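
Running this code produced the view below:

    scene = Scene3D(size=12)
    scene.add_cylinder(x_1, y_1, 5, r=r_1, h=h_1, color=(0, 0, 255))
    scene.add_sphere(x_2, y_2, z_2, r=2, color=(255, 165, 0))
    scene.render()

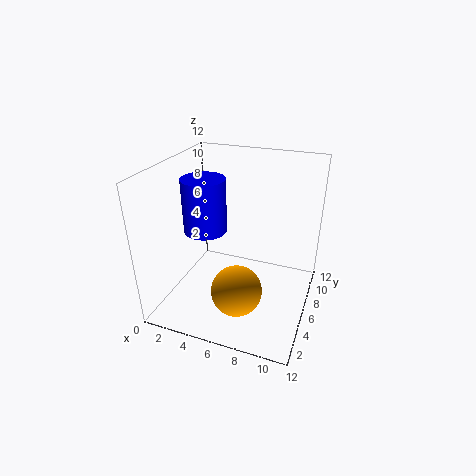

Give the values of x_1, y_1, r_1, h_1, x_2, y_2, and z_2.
x_1 = 2
y_1 = 8
r_1 = 2
h_1 = 5
x_2 = 7
y_2 = 3
z_2 = 3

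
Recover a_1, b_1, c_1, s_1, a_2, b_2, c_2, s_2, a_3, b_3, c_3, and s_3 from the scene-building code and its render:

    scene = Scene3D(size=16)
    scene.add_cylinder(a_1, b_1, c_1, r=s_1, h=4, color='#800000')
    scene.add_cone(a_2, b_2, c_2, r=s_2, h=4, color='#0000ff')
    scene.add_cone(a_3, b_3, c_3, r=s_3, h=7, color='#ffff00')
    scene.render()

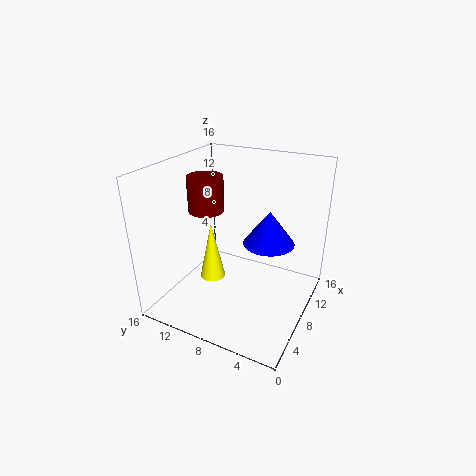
a_1 = 8; b_1 = 12; c_1 = 10.5; s_1 = 2; a_2 = 11; b_2 = 5.5; c_2 = 6.5; s_2 = 3; a_3 = 8; b_3 = 11.5; c_3 = 2; s_3 = 1.5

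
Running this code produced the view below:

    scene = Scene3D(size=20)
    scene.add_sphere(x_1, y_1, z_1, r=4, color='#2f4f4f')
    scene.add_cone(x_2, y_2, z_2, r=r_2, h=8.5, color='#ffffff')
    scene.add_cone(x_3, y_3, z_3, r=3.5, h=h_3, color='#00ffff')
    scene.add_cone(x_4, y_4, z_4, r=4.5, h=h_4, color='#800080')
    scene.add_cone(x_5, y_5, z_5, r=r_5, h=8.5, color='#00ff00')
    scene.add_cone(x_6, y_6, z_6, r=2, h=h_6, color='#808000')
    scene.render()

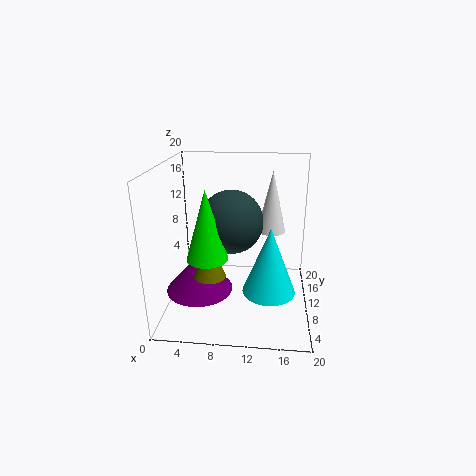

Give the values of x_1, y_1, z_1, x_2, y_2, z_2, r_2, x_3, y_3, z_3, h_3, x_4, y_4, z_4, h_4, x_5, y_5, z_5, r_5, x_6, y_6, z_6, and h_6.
x_1 = 9.5
y_1 = 7
z_1 = 13.5
x_2 = 14.5
y_2 = 12
z_2 = 10.5
r_2 = 2
x_3 = 14.5
y_3 = 6.5
z_3 = 4
h_3 = 9
x_4 = 5
y_4 = 7
z_4 = 3.5
h_4 = 5
x_5 = 7
y_5 = 3.5
z_5 = 10
r_5 = 2.5
x_6 = 7
y_6 = 4.5
z_6 = 7
h_6 = 5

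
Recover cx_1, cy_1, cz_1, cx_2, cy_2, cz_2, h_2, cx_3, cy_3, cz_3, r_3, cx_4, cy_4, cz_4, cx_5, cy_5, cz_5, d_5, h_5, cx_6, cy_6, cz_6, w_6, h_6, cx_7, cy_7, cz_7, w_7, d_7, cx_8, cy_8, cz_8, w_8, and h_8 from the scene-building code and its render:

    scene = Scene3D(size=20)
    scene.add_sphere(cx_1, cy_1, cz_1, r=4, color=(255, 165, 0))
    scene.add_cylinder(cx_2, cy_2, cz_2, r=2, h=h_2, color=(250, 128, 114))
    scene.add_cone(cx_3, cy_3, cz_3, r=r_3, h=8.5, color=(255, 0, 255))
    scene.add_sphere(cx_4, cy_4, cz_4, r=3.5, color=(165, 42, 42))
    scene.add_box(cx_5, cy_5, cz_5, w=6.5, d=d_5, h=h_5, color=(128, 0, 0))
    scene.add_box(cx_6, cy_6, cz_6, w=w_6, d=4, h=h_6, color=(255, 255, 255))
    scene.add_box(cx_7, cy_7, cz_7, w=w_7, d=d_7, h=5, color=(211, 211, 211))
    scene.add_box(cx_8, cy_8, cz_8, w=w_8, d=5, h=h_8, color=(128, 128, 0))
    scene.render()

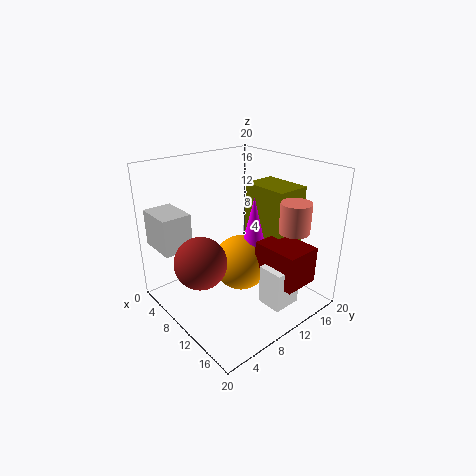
cx_1 = 9.5
cy_1 = 11
cz_1 = 5.5
cx_2 = 16.5
cy_2 = 14
cz_2 = 12
h_2 = 4
cx_3 = 10.5
cy_3 = 12.5
cz_3 = 7
r_3 = 2
cx_4 = 9.5
cy_4 = 4
cz_4 = 8
cx_5 = 12.5
cy_5 = 11
cz_5 = 5
d_5 = 5
h_5 = 5
cx_6 = 14.5
cy_6 = 10
cz_6 = 2
w_6 = 3.5
h_6 = 5.5
cx_7 = 1.5
cy_7 = 0.5
cz_7 = 9
w_7 = 5.5
d_7 = 4
cx_8 = 7
cy_8 = 14
cz_8 = 8
w_8 = 7
h_8 = 8.5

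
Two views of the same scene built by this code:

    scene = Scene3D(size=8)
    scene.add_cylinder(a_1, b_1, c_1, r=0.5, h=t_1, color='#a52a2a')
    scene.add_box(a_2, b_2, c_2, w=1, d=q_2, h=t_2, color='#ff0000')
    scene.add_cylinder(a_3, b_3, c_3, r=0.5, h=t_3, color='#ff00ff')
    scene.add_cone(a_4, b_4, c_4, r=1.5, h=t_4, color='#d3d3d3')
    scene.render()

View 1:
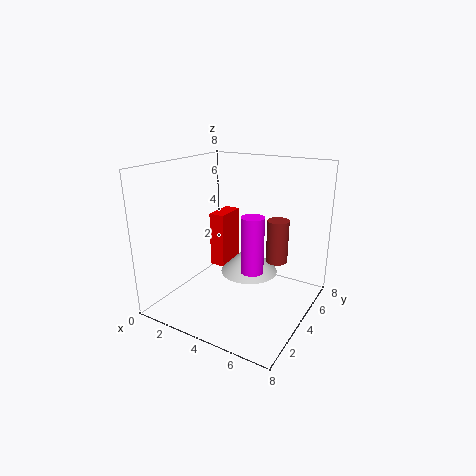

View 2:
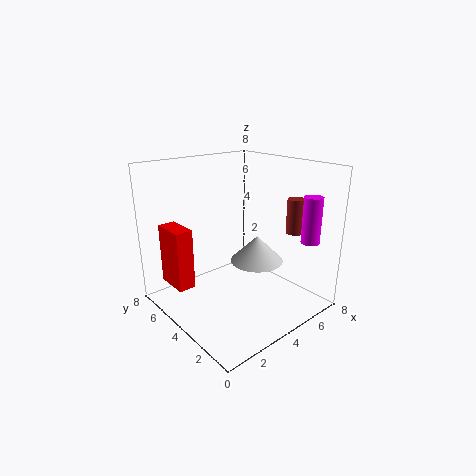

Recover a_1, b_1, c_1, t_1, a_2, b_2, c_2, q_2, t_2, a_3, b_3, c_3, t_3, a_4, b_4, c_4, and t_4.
a_1 = 7; b_1 = 2.5; c_1 = 4; t_1 = 2; a_2 = 1; b_2 = 5.5; c_2 = 1; q_2 = 2; t_2 = 3.5; a_3 = 6.5; b_3 = 1; c_3 = 4; t_3 = 2.5; a_4 = 5; b_4 = 3.5; c_4 = 2.5; t_4 = 1.5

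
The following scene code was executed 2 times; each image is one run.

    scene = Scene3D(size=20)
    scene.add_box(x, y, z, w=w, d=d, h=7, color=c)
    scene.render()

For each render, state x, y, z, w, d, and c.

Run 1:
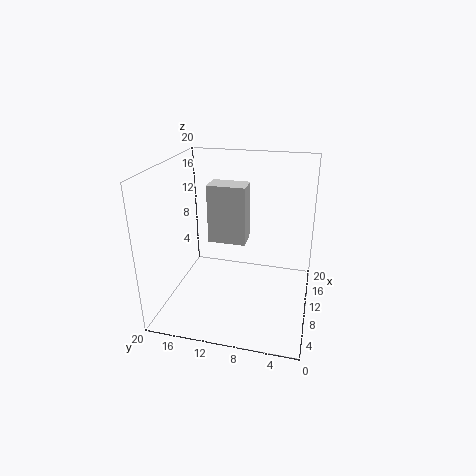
x = 4.25; y = 7.75; z = 12; w = 2.75; d = 4.5; c = 'lightgray'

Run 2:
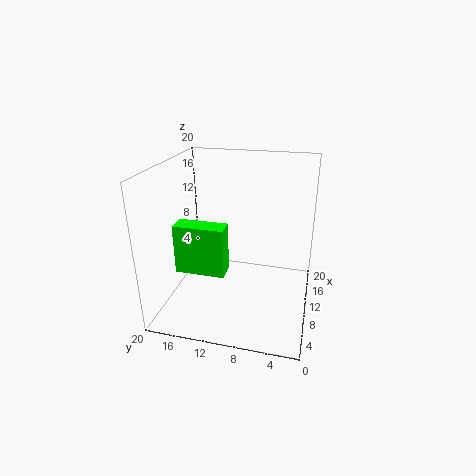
x = 6.75; y = 11.25; z = 5.25; w = 2.75; d = 7; c = 'lime'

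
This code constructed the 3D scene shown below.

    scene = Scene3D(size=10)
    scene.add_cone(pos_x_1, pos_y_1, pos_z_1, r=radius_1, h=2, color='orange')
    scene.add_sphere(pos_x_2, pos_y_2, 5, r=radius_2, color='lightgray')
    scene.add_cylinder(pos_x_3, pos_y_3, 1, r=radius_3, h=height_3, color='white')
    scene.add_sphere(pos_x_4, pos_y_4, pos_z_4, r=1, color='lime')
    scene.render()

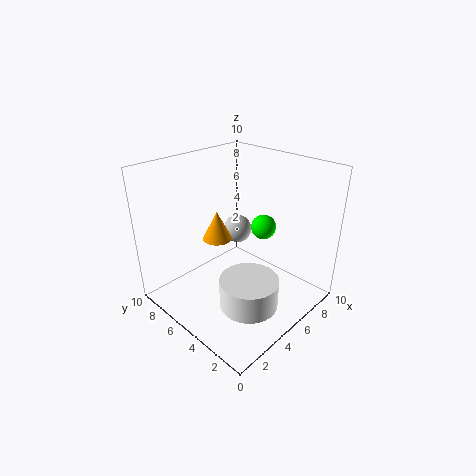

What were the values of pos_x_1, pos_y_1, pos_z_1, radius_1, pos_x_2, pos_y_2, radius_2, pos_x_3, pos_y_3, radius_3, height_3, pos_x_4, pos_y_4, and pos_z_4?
pos_x_1 = 4
pos_y_1 = 6
pos_z_1 = 5
radius_1 = 1
pos_x_2 = 6
pos_y_2 = 6
radius_2 = 1
pos_x_3 = 4
pos_y_3 = 3
radius_3 = 2
height_3 = 2
pos_x_4 = 9
pos_y_4 = 6
pos_z_4 = 4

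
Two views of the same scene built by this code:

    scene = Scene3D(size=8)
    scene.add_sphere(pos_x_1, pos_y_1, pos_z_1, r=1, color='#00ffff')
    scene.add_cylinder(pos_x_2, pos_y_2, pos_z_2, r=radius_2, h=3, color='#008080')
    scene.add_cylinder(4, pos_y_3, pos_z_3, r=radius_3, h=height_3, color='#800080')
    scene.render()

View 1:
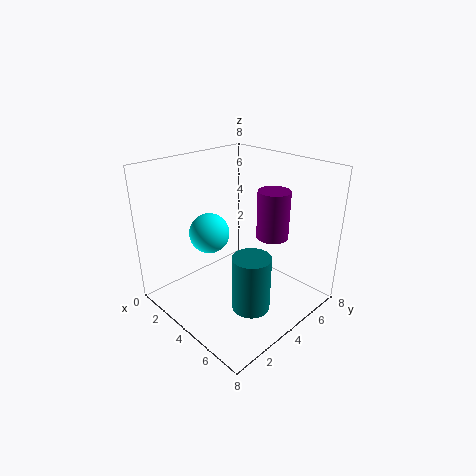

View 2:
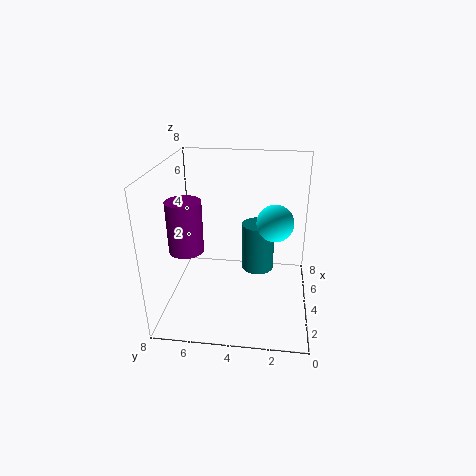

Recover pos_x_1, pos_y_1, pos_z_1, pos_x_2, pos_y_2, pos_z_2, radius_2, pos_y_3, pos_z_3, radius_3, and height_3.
pos_x_1 = 4; pos_y_1 = 2; pos_z_1 = 5; pos_x_2 = 6; pos_y_2 = 3; pos_z_2 = 1; radius_2 = 1; pos_y_3 = 7; pos_z_3 = 3; radius_3 = 1; height_3 = 3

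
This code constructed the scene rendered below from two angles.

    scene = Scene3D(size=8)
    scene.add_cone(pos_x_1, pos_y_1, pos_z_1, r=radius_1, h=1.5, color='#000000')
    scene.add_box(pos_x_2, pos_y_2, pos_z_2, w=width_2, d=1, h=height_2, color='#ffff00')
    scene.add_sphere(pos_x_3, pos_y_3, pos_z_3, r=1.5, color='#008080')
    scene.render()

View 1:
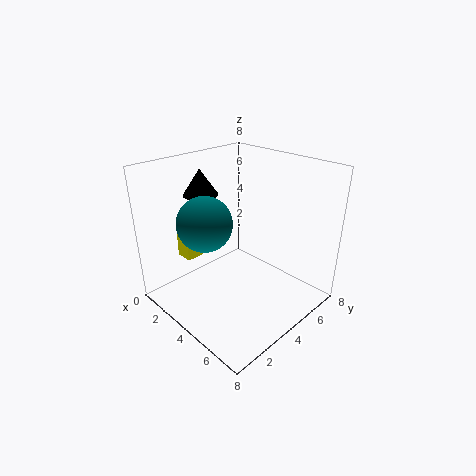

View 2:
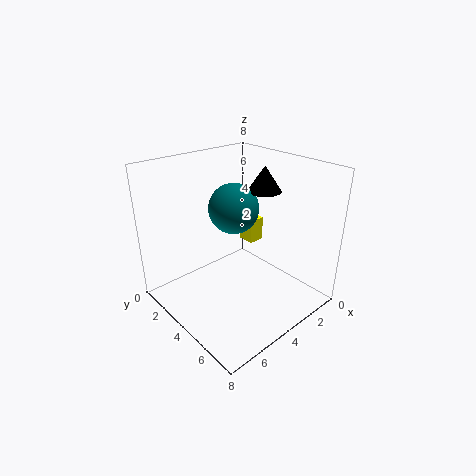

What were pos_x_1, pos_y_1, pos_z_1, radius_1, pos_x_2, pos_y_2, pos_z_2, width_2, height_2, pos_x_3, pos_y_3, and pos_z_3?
pos_x_1 = 1.5
pos_y_1 = 3.5
pos_z_1 = 6
radius_1 = 1
pos_x_2 = 1
pos_y_2 = 2
pos_z_2 = 2.5
width_2 = 1
height_2 = 1.5
pos_x_3 = 3
pos_y_3 = 2.5
pos_z_3 = 5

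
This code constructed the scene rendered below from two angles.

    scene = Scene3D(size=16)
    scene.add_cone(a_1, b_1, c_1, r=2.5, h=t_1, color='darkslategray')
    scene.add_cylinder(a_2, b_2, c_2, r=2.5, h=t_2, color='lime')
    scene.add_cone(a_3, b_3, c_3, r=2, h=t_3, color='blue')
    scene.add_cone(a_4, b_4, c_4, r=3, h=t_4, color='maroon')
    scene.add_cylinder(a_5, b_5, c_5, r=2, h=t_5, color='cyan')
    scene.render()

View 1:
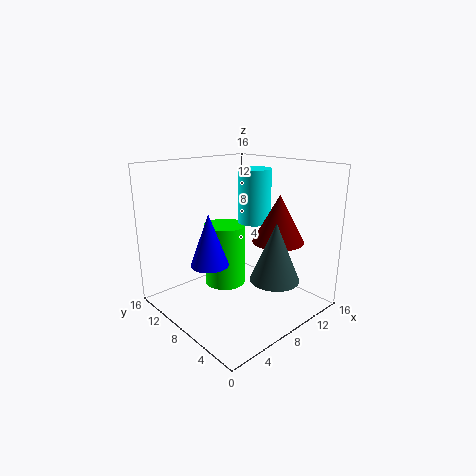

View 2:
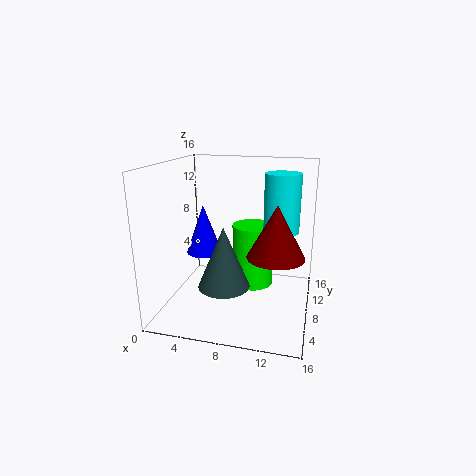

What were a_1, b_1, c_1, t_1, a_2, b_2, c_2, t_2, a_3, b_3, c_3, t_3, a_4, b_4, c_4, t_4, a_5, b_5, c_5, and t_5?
a_1 = 8; b_1 = 2.5; c_1 = 5; t_1 = 6; a_2 = 9; b_2 = 11.5; c_2 = 1; t_2 = 7.5; a_3 = 4; b_3 = 8; c_3 = 6; t_3 = 5.5; a_4 = 12.5; b_4 = 6; c_4 = 7; t_4 = 5.5; a_5 = 12.5; b_5 = 10; c_5 = 8.5; t_5 = 6.5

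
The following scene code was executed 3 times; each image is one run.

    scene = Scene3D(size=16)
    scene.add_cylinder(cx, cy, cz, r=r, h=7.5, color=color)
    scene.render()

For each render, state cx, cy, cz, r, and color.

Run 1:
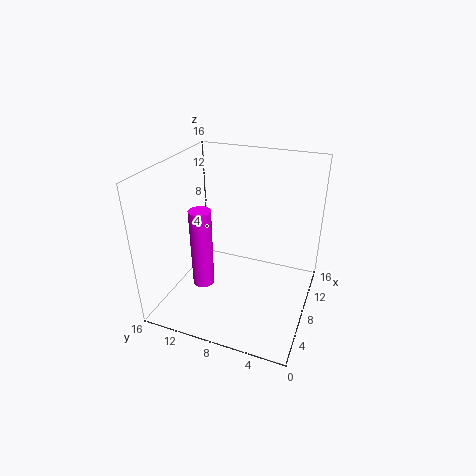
cx = 1.5, cy = 9, cz = 6.5, r = 1, color = 'magenta'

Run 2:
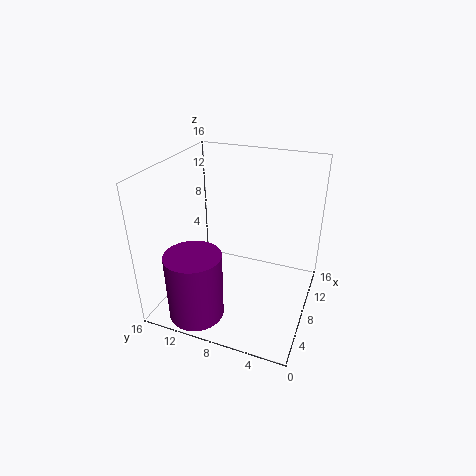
cx = 3, cy = 11, cz = 0.5, r = 3, color = 'purple'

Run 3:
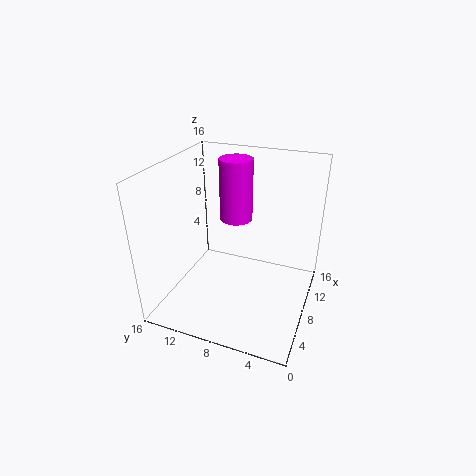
cx = 12.5, cy = 10, cz = 8, r = 2, color = 'magenta'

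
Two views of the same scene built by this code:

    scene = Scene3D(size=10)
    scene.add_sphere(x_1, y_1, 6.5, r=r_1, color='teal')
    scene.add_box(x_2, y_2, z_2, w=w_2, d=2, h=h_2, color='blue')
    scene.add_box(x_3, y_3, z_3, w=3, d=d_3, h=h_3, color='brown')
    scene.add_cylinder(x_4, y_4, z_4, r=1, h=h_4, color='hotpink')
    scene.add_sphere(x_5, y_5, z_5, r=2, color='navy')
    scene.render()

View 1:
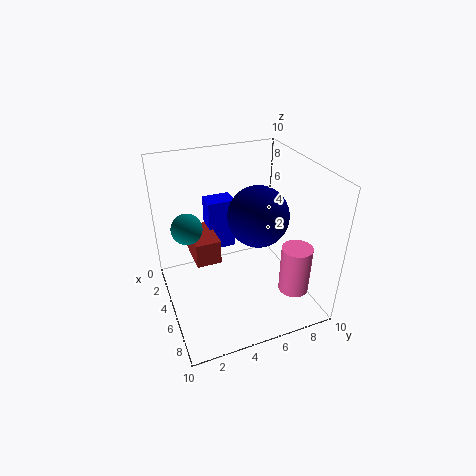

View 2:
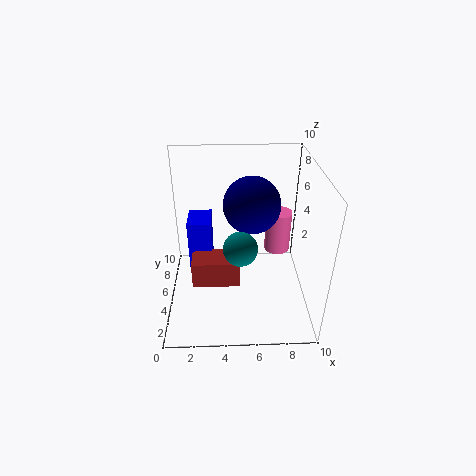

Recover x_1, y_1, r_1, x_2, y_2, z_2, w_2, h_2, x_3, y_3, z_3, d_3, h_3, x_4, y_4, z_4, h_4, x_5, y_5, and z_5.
x_1 = 5
y_1 = 1.5
r_1 = 1
x_2 = 1.75
y_2 = 3.5
z_2 = 3.25
w_2 = 1.5
h_2 = 3.75
x_3 = 2
y_3 = 2
z_3 = 3.25
d_3 = 1.75
h_3 = 1.75
x_4 = 8.25
y_4 = 7.75
z_4 = 2.25
h_4 = 3.25
x_5 = 6
y_5 = 6
z_5 = 7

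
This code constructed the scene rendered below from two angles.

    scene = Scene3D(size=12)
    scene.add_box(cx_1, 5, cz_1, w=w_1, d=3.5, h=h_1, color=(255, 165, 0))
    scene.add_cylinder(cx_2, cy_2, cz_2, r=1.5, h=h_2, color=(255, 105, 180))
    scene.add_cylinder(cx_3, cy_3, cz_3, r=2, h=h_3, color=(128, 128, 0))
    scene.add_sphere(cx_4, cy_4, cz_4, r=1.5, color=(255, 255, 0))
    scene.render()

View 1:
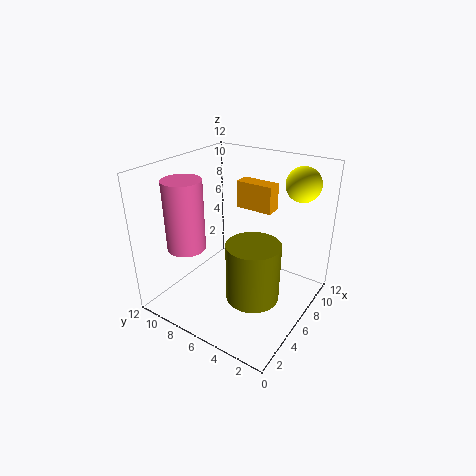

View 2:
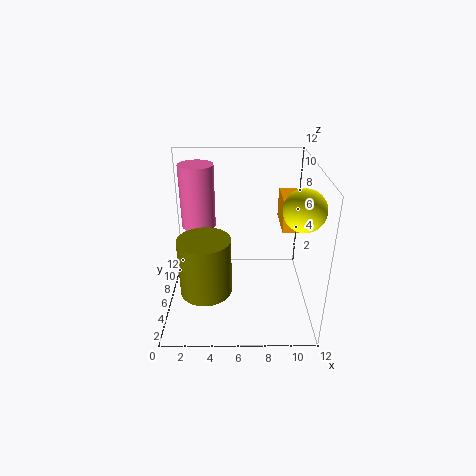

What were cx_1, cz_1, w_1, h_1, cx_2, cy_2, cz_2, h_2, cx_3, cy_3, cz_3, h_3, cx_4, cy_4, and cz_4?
cx_1 = 9.5
cz_1 = 7
w_1 = 1.5
h_1 = 2.5
cx_2 = 2.5
cy_2 = 8.5
cz_2 = 6
h_2 = 5.5
cx_3 = 3.5
cy_3 = 3
cz_3 = 3
h_3 = 4.5
cx_4 = 10.5
cy_4 = 2.5
cz_4 = 10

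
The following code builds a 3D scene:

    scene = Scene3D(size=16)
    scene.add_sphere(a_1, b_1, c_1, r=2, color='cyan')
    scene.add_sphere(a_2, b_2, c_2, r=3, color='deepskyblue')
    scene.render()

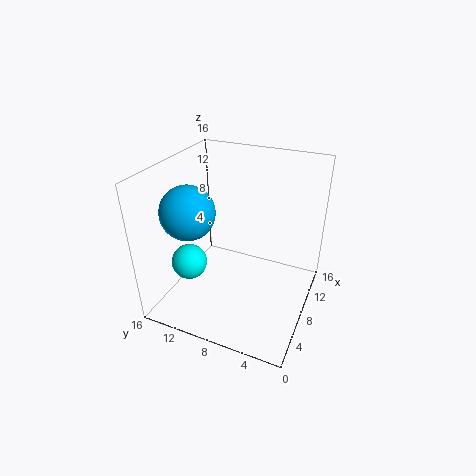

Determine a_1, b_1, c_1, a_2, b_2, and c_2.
a_1 = 5.5
b_1 = 13
c_1 = 5
a_2 = 6
b_2 = 13
c_2 = 11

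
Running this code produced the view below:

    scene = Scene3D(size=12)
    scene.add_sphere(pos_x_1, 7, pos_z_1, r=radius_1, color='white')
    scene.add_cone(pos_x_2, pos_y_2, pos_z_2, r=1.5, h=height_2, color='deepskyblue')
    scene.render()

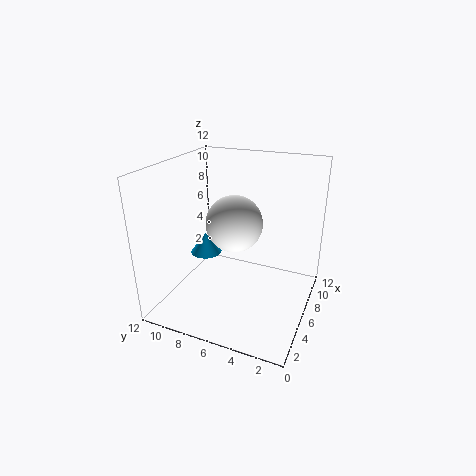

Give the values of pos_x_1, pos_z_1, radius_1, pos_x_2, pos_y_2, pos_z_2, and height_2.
pos_x_1 = 7.5; pos_z_1 = 6.5; radius_1 = 2.5; pos_x_2 = 8.5; pos_y_2 = 10.5; pos_z_2 = 2.5; height_2 = 2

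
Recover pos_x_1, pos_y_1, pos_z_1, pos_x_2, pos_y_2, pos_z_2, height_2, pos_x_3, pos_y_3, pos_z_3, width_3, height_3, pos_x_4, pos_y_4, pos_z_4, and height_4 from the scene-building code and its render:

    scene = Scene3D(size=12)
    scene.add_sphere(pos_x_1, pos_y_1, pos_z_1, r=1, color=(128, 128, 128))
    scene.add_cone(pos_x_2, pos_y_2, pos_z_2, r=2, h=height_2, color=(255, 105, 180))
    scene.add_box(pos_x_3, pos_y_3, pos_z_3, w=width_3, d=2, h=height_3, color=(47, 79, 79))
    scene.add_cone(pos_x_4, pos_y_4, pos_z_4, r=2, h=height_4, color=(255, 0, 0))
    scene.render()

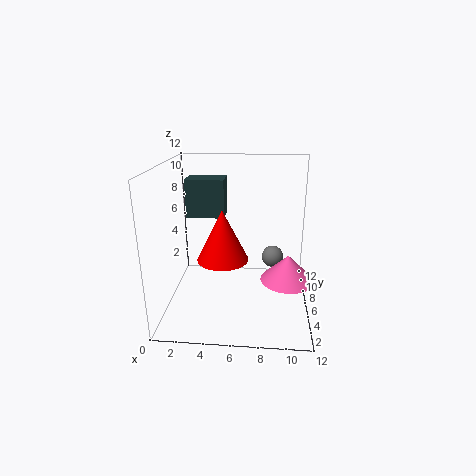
pos_x_1 = 9, pos_y_1 = 9, pos_z_1 = 3, pos_x_2 = 10, pos_y_2 = 3, pos_z_2 = 4, height_2 = 2, pos_x_3 = 2, pos_y_3 = 5, pos_z_3 = 8, width_3 = 3, height_3 = 3, pos_x_4 = 5, pos_y_4 = 4, pos_z_4 = 5, height_4 = 4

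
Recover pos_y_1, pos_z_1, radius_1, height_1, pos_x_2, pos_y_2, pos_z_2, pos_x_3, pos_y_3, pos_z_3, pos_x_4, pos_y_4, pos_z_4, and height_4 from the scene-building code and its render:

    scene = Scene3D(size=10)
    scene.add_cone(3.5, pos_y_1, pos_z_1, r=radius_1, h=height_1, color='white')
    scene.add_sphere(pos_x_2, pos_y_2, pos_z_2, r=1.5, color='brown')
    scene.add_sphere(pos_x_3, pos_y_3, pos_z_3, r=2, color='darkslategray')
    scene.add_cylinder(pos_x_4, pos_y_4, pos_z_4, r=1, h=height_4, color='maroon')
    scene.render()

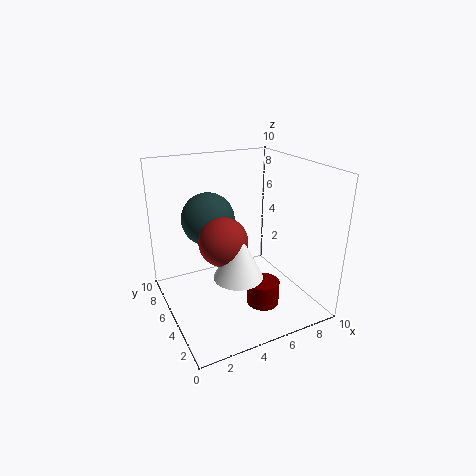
pos_y_1 = 2; pos_z_1 = 4; radius_1 = 1.5; height_1 = 3; pos_x_2 = 3; pos_y_2 = 3; pos_z_2 = 6; pos_x_3 = 4; pos_y_3 = 8; pos_z_3 = 5.5; pos_x_4 = 5; pos_y_4 = 1.5; pos_z_4 = 2; height_4 = 1.5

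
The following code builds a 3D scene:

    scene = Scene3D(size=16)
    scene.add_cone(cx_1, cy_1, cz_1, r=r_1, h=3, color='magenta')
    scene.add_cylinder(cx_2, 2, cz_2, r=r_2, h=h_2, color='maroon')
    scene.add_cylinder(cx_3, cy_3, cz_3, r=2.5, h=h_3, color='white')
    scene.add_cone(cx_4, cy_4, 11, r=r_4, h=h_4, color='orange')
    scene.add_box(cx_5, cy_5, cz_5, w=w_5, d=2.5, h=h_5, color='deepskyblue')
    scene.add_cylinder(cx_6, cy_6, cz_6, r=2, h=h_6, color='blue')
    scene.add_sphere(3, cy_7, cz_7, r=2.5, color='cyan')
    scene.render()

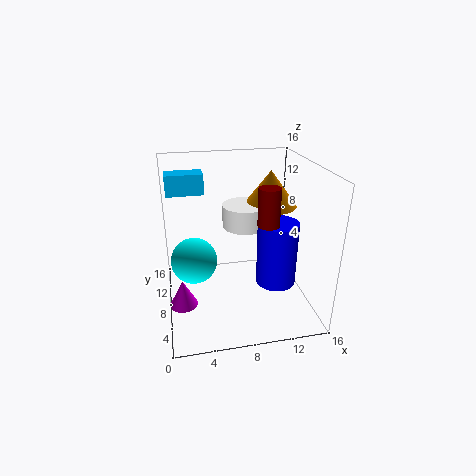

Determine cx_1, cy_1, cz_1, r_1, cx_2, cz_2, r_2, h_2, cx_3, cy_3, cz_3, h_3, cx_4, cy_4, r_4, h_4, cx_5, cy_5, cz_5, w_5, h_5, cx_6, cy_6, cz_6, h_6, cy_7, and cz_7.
cx_1 = 1.5; cy_1 = 6; cz_1 = 1.5; r_1 = 1.5; cx_2 = 9.5; cz_2 = 12; r_2 = 1; h_2 = 3.5; cx_3 = 9; cy_3 = 9; cz_3 = 9; h_3 = 2.5; cx_4 = 12; cy_4 = 9.5; r_4 = 3; h_4 = 4; cx_5 = 0.5; cy_5 = 13; cz_5 = 11.5; w_5 = 4.5; h_5 = 2.5; cx_6 = 11; cy_6 = 3.5; cz_6 = 5; h_6 = 6.5; cy_7 = 7.5; cz_7 = 6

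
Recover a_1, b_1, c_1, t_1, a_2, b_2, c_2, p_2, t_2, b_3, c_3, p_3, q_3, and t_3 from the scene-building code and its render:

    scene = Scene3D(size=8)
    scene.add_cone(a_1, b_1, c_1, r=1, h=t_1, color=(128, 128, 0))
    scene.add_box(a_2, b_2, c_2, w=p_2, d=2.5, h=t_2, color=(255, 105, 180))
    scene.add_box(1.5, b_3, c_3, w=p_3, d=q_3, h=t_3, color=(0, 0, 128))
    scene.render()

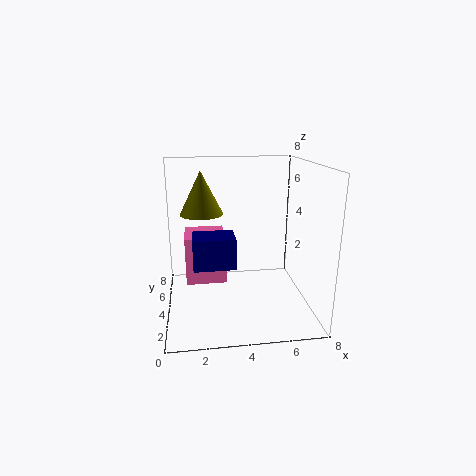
a_1 = 2
b_1 = 2
c_1 = 6
t_1 = 2
a_2 = 1
b_2 = 5.5
c_2 = 0.5
p_2 = 2.5
t_2 = 3
b_3 = 1
c_3 = 3.5
p_3 = 2
q_3 = 1.5
t_3 = 1.5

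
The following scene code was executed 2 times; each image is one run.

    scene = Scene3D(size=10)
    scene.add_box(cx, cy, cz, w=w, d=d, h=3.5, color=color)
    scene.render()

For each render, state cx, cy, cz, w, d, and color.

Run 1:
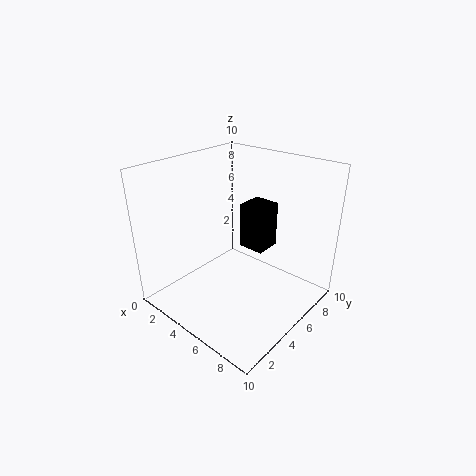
cx = 3.5; cy = 7; cz = 3; w = 2; d = 2; color = 'black'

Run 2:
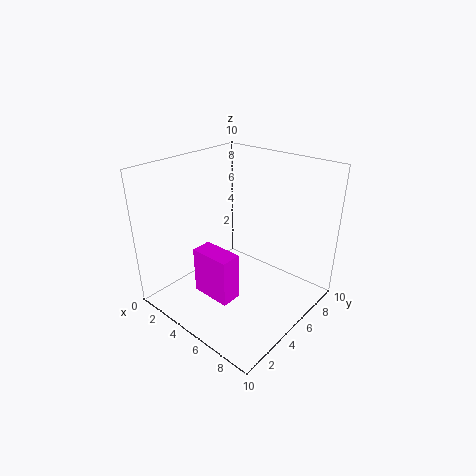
cx = 2.5; cy = 3; cz = 0.5; w = 3; d = 1.5; color = 'magenta'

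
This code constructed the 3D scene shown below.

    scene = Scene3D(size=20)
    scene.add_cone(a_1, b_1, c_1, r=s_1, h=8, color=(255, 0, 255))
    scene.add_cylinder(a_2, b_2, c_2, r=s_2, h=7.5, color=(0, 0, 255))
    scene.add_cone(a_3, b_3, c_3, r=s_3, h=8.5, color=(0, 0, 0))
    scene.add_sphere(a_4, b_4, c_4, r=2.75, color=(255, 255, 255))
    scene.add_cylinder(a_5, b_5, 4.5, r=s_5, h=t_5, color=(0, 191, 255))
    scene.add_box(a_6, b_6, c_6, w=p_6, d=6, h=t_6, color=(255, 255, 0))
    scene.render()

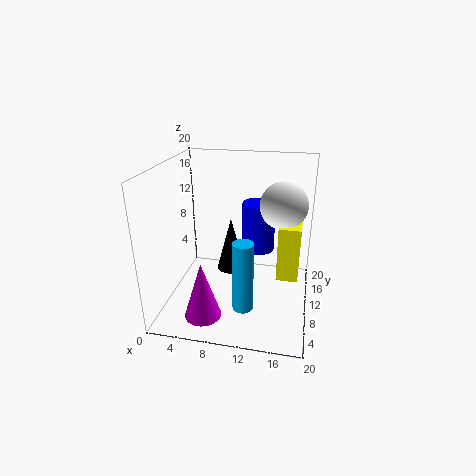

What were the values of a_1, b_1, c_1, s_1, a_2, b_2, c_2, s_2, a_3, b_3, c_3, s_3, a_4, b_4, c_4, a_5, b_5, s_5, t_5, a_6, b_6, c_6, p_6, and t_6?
a_1 = 6.25; b_1 = 4.5; c_1 = 0.5; s_1 = 2.5; a_2 = 12; b_2 = 15.75; c_2 = 5.75; s_2 = 2.5; a_3 = 7.75; b_3 = 15.25; c_3 = 2; s_3 = 2.25; a_4 = 16.25; b_4 = 5.75; c_4 = 16.75; a_5 = 12.25; b_5 = 2.25; s_5 = 1.25; t_5 = 8.75; a_6 = 16; b_6 = 3; c_6 = 8.5; p_6 = 2.5; t_6 = 6.5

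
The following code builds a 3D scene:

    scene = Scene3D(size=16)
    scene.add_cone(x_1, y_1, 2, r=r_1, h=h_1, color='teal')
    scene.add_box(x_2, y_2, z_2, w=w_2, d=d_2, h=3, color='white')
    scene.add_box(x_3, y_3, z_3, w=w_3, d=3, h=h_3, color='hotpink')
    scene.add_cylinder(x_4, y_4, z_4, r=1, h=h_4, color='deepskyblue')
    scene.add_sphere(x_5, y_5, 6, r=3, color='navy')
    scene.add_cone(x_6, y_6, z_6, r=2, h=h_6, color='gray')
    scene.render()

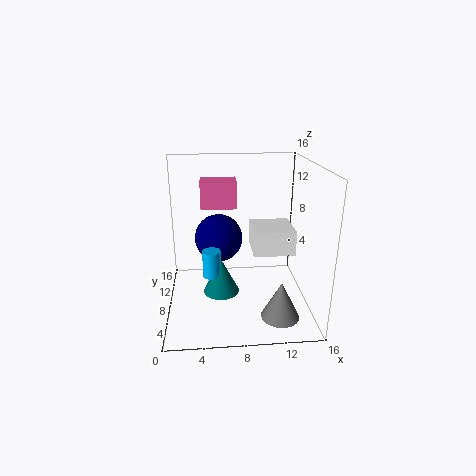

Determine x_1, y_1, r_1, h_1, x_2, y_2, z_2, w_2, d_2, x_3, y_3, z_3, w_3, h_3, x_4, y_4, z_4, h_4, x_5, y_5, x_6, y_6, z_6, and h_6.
x_1 = 6, y_1 = 7, r_1 = 2, h_1 = 4, x_2 = 10, y_2 = 9, z_2 = 5, w_2 = 5, d_2 = 5, x_3 = 4, y_3 = 9, z_3 = 11, w_3 = 4, h_3 = 3, x_4 = 5, y_4 = 7, z_4 = 4, h_4 = 3, x_5 = 6, y_5 = 13, x_6 = 12, y_6 = 3, z_6 = 1, h_6 = 4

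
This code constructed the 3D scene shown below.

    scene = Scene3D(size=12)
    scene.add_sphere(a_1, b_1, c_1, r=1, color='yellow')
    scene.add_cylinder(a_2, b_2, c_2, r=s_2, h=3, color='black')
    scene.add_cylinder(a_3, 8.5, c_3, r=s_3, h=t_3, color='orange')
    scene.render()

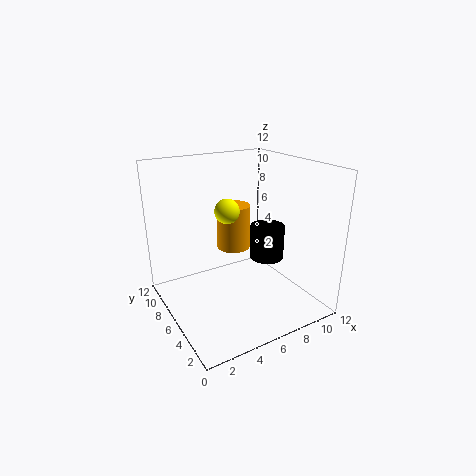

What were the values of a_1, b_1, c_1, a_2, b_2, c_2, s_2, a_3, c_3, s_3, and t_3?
a_1 = 5, b_1 = 6, c_1 = 8.5, a_2 = 9, b_2 = 6, c_2 = 3.5, s_2 = 1.5, a_3 = 7, c_3 = 4, s_3 = 1.5, t_3 = 4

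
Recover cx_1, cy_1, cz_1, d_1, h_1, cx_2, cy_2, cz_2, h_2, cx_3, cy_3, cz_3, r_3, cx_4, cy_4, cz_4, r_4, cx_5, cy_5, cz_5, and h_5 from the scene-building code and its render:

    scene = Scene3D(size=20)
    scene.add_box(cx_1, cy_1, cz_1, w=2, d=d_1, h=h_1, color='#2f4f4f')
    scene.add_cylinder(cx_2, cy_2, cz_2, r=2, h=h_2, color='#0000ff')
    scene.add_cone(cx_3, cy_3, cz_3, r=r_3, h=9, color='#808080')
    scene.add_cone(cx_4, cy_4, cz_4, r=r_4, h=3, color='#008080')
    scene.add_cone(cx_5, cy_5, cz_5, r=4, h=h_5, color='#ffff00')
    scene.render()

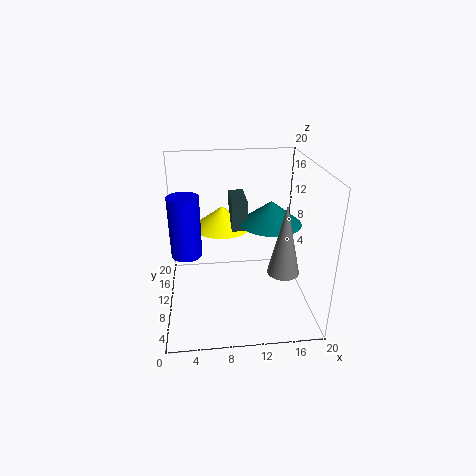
cx_1 = 9, cy_1 = 8, cz_1 = 12, d_1 = 5, h_1 = 4, cx_2 = 3, cy_2 = 8, cz_2 = 9, h_2 = 8, cx_3 = 15, cy_3 = 4, cz_3 = 8, r_3 = 2, cx_4 = 14, cy_4 = 8, cz_4 = 13, r_4 = 4, cx_5 = 8, cy_5 = 12, cz_5 = 11, h_5 = 3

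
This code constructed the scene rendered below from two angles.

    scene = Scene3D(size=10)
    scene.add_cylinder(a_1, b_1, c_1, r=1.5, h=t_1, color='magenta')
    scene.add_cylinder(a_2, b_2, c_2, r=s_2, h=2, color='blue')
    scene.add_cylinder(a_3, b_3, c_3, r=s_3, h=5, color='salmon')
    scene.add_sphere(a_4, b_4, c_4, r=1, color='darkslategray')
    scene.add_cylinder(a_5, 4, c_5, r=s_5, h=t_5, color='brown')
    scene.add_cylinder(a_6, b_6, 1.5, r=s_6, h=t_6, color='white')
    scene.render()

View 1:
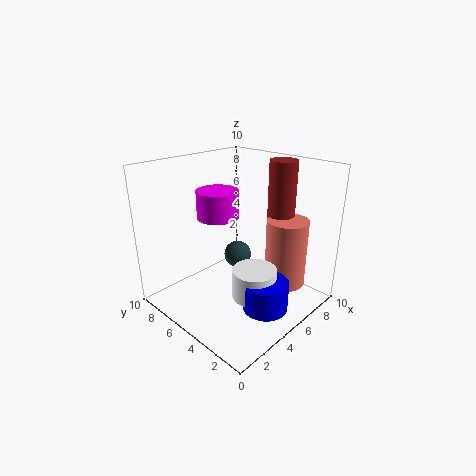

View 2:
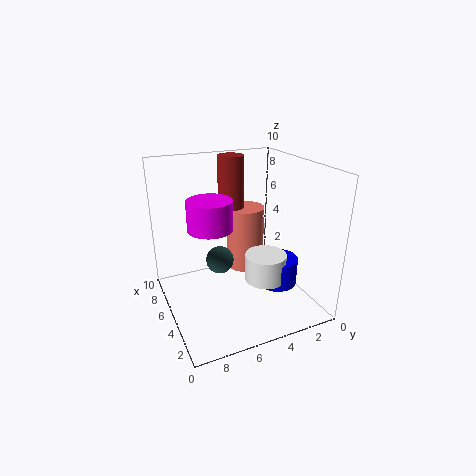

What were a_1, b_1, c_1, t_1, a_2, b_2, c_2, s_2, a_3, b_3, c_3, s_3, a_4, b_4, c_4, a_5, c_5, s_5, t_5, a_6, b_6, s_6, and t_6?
a_1 = 5; b_1 = 7; c_1 = 6; t_1 = 2; a_2 = 4.5; b_2 = 2; c_2 = 1; s_2 = 1.5; a_3 = 8; b_3 = 3; c_3 = 1; s_3 = 1.5; a_4 = 6; b_4 = 6; c_4 = 3; a_5 = 8.5; c_5 = 5.5; s_5 = 1; t_5 = 4.5; a_6 = 4.5; b_6 = 3; s_6 = 1.5; t_6 = 2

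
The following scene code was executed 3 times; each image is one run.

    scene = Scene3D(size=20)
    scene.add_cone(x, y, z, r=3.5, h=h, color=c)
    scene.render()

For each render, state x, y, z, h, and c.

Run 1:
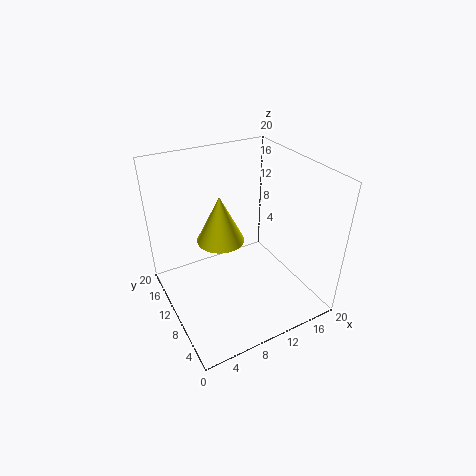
x = 9
y = 13.5
z = 8
h = 7
c = 'yellow'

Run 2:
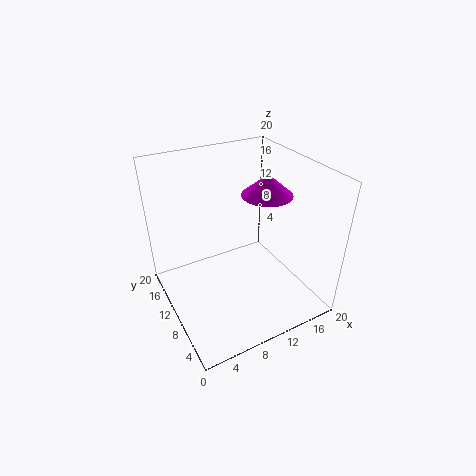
x = 14.5
y = 10
z = 15.5
h = 3
c = 'magenta'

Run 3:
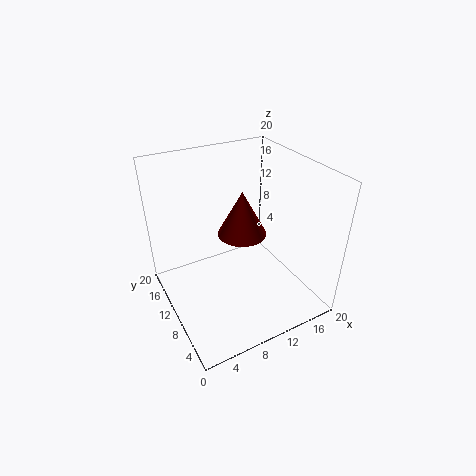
x = 11.5
y = 11.5
z = 9.5
h = 6.5
c = 'maroon'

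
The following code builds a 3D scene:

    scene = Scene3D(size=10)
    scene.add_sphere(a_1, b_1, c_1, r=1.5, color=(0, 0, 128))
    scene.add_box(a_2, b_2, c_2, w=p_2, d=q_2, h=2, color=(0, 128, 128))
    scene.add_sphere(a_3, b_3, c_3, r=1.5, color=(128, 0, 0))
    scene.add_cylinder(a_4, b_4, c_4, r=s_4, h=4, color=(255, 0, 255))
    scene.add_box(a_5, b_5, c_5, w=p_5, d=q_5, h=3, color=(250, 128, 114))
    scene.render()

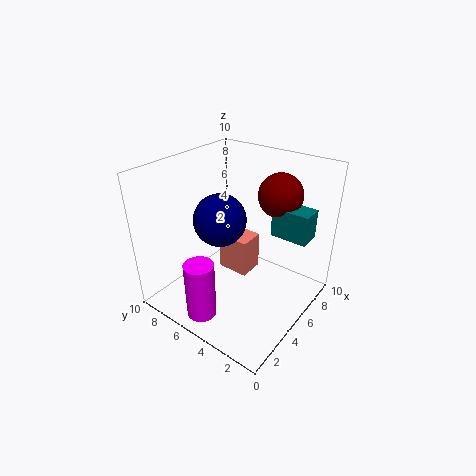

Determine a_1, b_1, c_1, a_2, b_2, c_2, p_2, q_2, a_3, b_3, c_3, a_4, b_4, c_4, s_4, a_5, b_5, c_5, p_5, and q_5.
a_1 = 2; b_1 = 4; c_1 = 8; a_2 = 6; b_2 = 0.5; c_2 = 5.5; p_2 = 1.5; q_2 = 2.5; a_3 = 7; b_3 = 3; c_3 = 8; a_4 = 1.5; b_4 = 5.5; c_4 = 0.5; s_4 = 1; a_5 = 6.5; b_5 = 5.5; c_5 = 0.5; p_5 = 2; q_5 = 2.5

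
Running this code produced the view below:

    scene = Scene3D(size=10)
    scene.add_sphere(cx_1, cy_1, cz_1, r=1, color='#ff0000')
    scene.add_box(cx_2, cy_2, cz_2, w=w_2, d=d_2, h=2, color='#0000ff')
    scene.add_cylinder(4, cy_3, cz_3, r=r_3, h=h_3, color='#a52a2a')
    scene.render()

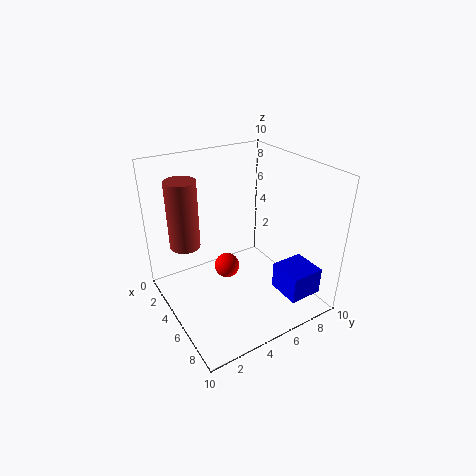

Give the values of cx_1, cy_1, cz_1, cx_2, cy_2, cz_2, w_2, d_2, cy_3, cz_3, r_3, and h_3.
cx_1 = 2.5, cy_1 = 5.5, cz_1 = 1, cx_2 = 6, cy_2 = 7.5, cz_2 = 0.5, w_2 = 2.5, d_2 = 2.5, cy_3 = 1.5, cz_3 = 5, r_3 = 1, h_3 = 4.5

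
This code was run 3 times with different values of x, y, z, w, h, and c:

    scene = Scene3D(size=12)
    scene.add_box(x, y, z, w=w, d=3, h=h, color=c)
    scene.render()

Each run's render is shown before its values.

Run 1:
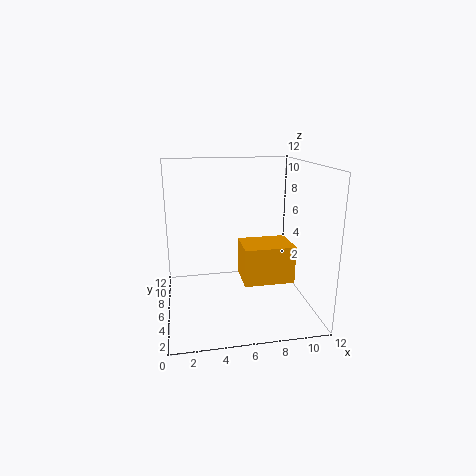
x = 6; y = 3; z = 3; w = 4; h = 3; c = 'orange'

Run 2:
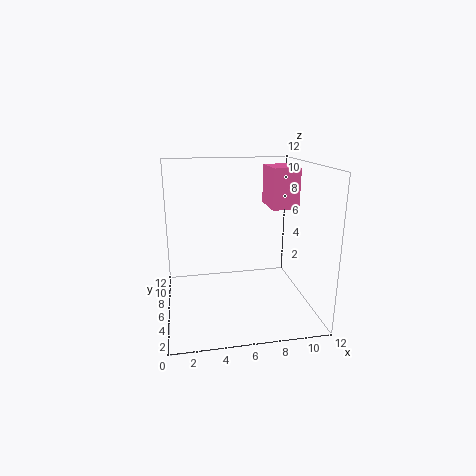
x = 8; y = 3; z = 9; w = 2; h = 3; c = 'hotpink'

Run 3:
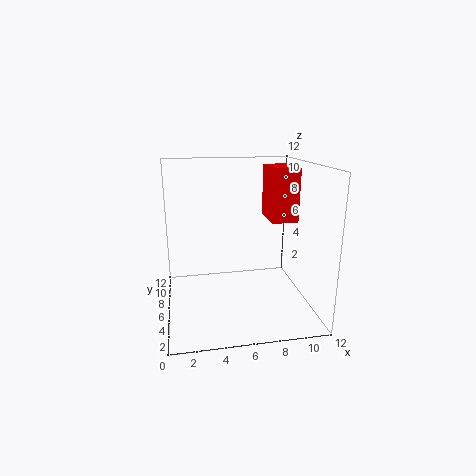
x = 8; y = 3; z = 8; w = 2; h = 4; c = 'red'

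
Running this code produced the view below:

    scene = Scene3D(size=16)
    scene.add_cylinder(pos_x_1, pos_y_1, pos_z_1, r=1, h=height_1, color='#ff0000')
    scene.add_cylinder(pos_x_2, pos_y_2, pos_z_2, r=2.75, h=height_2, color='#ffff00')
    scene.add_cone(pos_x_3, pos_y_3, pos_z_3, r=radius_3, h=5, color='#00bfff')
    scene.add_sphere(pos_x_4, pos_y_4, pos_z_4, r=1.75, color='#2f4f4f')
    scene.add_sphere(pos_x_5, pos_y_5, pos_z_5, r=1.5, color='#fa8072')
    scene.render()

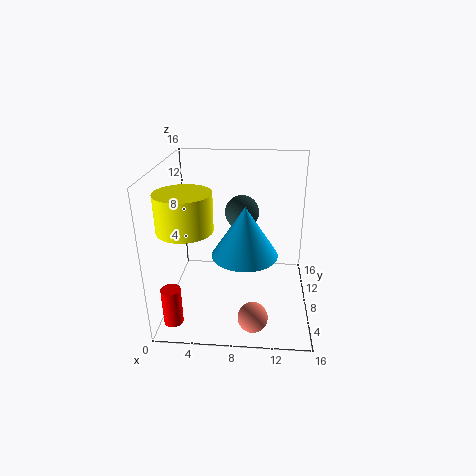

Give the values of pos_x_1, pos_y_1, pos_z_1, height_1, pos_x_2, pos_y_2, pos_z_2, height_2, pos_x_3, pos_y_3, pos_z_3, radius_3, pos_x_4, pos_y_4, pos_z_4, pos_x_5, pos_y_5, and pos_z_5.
pos_x_1 = 1.75
pos_y_1 = 2
pos_z_1 = 1
height_1 = 4
pos_x_2 = 3.25
pos_y_2 = 3.75
pos_z_2 = 10.75
height_2 = 3.75
pos_x_3 = 9
pos_y_3 = 4
pos_z_3 = 8.25
radius_3 = 3.25
pos_x_4 = 8.5
pos_y_4 = 7
pos_z_4 = 11.5
pos_x_5 = 10
pos_y_5 = 1.5
pos_z_5 = 2.5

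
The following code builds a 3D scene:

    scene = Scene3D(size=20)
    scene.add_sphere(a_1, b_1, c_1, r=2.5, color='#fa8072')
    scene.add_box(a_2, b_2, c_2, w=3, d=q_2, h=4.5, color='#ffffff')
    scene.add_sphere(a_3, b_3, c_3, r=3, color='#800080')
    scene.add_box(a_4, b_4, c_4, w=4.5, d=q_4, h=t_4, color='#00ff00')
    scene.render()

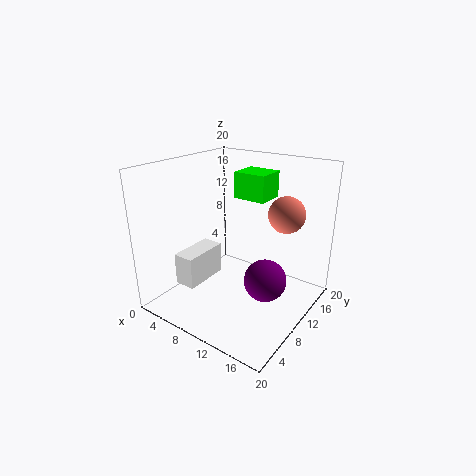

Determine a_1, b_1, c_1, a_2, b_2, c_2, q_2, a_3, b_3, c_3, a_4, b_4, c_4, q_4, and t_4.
a_1 = 15.5
b_1 = 13.5
c_1 = 13.5
a_2 = 3.5
b_2 = 4
c_2 = 3.5
q_2 = 6.5
a_3 = 14
b_3 = 11
c_3 = 4
a_4 = 9
b_4 = 10.5
c_4 = 15.5
q_4 = 4
t_4 = 3.5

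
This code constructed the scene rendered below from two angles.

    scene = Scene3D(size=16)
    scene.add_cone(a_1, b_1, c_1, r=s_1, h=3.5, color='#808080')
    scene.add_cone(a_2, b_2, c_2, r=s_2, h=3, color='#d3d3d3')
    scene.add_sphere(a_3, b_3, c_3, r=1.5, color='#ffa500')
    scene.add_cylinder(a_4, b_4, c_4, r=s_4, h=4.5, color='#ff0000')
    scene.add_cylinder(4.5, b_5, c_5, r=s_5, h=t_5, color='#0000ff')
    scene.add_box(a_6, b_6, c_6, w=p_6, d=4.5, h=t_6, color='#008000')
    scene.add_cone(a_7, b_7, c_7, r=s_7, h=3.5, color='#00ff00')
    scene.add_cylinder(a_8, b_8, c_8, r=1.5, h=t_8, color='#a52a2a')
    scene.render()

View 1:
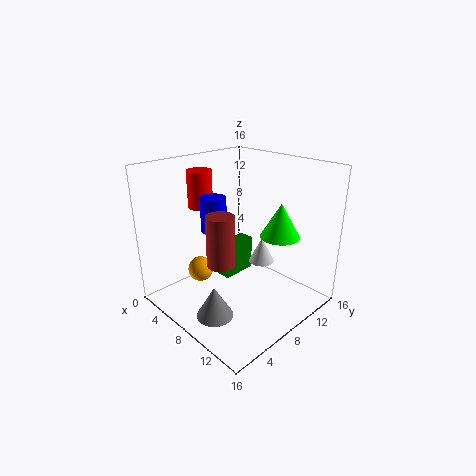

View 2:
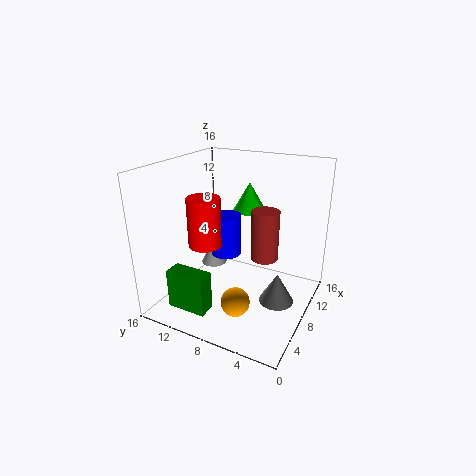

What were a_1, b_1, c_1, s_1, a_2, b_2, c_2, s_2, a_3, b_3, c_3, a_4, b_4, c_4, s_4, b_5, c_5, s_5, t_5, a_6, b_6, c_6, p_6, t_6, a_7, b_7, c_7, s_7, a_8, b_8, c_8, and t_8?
a_1 = 9; b_1 = 3.5; c_1 = 0.5; s_1 = 2; a_2 = 8.5; b_2 = 11.5; c_2 = 4; s_2 = 1.5; a_3 = 3.5; b_3 = 6; c_3 = 3; a_4 = 1.5; b_4 = 8; c_4 = 10; s_4 = 1.5; b_5 = 7.5; c_5 = 8; s_5 = 1.5; t_5 = 4; a_6 = 2.5; b_6 = 9.5; c_6 = 0.5; p_6 = 2; t_6 = 4.5; a_7 = 13; b_7 = 9; c_7 = 9.5; s_7 = 2; a_8 = 8.5; b_8 = 5; c_8 = 6; t_8 = 5.5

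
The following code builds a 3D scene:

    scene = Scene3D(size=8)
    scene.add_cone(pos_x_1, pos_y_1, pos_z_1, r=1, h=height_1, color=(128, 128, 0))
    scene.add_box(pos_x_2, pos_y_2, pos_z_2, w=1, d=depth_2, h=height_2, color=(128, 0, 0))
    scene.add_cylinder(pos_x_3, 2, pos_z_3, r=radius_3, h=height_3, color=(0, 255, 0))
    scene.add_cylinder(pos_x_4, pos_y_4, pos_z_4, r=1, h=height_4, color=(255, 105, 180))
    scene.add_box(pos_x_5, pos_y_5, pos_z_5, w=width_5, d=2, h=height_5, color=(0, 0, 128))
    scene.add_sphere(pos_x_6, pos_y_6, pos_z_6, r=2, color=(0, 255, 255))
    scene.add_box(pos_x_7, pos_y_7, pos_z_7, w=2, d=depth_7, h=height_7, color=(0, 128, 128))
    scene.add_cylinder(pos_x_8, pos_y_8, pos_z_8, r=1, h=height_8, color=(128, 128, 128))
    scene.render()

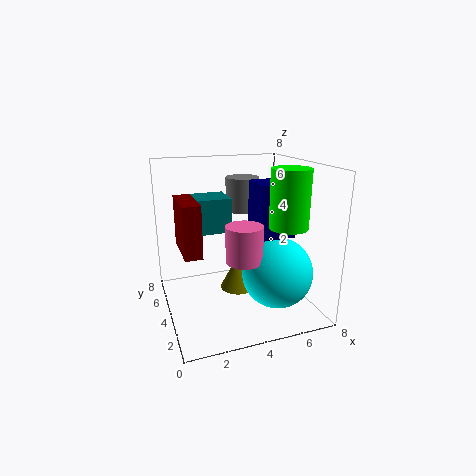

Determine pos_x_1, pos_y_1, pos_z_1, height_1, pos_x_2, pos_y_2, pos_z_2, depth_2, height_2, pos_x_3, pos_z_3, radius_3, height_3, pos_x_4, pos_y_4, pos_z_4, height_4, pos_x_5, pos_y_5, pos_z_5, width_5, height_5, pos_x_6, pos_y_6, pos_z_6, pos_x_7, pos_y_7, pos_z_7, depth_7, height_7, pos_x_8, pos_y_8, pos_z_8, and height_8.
pos_x_1 = 4
pos_y_1 = 4
pos_z_1 = 1
height_1 = 2
pos_x_2 = 1
pos_y_2 = 4
pos_z_2 = 3
depth_2 = 3
height_2 = 3
pos_x_3 = 6
pos_z_3 = 5
radius_3 = 1
height_3 = 3
pos_x_4 = 4
pos_y_4 = 3
pos_z_4 = 3
height_4 = 2
pos_x_5 = 5
pos_y_5 = 3
pos_z_5 = 4
width_5 = 2
height_5 = 3
pos_x_6 = 6
pos_y_6 = 3
pos_z_6 = 2
pos_x_7 = 2
pos_y_7 = 5
pos_z_7 = 4
depth_7 = 2
height_7 = 2
pos_x_8 = 5
pos_y_8 = 6
pos_z_8 = 5
height_8 = 2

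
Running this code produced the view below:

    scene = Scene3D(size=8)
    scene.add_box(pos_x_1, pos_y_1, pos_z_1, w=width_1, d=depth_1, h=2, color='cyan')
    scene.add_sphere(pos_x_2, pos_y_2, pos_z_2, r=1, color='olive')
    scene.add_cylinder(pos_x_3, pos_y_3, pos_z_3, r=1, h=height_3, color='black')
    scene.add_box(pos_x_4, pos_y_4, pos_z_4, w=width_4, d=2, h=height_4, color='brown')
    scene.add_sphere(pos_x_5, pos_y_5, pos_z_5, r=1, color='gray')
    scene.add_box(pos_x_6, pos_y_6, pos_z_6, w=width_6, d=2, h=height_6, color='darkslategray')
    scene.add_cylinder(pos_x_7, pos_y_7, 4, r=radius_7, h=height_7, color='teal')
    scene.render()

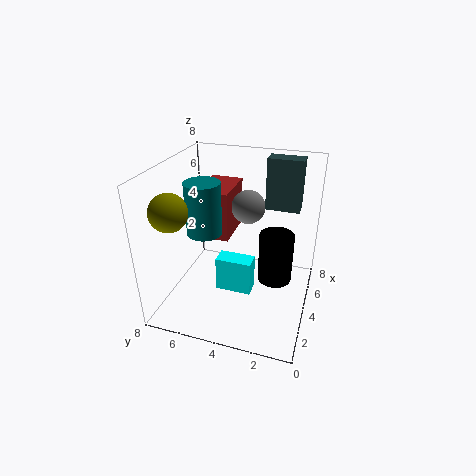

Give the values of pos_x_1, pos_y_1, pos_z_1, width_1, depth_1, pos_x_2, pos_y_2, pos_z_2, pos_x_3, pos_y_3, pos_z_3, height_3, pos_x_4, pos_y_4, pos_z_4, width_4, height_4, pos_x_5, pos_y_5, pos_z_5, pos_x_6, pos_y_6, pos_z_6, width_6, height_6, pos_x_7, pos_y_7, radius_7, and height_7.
pos_x_1 = 3, pos_y_1 = 3, pos_z_1 = 1, width_1 = 1, depth_1 = 2, pos_x_2 = 2, pos_y_2 = 7, pos_z_2 = 6, pos_x_3 = 5, pos_y_3 = 2, pos_z_3 = 1, height_3 = 3, pos_x_4 = 5, pos_y_4 = 5, pos_z_4 = 3, width_4 = 3, height_4 = 3, pos_x_5 = 6, pos_y_5 = 4, pos_z_5 = 5, pos_x_6 = 6, pos_y_6 = 1, pos_z_6 = 5, width_6 = 1, height_6 = 3, pos_x_7 = 4, pos_y_7 = 6, radius_7 = 1, height_7 = 3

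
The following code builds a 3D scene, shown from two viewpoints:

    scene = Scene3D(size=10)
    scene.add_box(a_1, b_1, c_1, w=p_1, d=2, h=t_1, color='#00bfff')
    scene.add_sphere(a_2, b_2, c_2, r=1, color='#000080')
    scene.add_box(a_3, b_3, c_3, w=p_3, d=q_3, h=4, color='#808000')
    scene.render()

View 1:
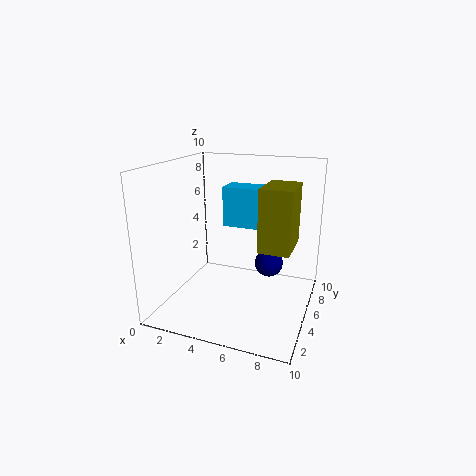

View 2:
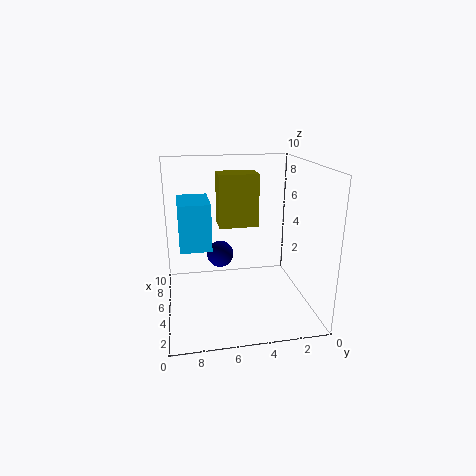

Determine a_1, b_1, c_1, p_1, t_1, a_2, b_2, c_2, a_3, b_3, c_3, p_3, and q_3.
a_1 = 3; b_1 = 7; c_1 = 5; p_1 = 3; t_1 = 3; a_2 = 7; b_2 = 6; c_2 = 3; a_3 = 7; b_3 = 3; c_3 = 5; p_3 = 2; q_3 = 3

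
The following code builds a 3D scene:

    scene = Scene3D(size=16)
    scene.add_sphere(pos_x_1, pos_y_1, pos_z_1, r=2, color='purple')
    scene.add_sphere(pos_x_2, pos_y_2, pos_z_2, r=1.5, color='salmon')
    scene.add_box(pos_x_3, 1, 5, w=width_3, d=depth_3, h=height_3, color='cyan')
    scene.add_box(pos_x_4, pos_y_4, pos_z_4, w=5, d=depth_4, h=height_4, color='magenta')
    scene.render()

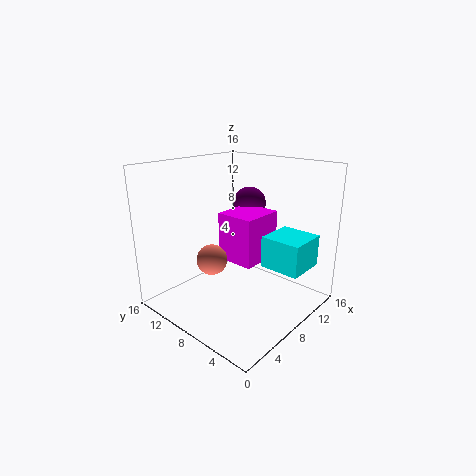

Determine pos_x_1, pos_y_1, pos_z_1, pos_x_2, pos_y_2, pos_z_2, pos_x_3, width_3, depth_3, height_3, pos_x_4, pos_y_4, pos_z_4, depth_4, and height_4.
pos_x_1 = 13; pos_y_1 = 10.5; pos_z_1 = 10.5; pos_x_2 = 3; pos_y_2 = 7; pos_z_2 = 7.5; pos_x_3 = 9; width_3 = 4.5; depth_3 = 4.5; height_3 = 3.5; pos_x_4 = 7.5; pos_y_4 = 6; pos_z_4 = 5; depth_4 = 4.5; height_4 = 5.5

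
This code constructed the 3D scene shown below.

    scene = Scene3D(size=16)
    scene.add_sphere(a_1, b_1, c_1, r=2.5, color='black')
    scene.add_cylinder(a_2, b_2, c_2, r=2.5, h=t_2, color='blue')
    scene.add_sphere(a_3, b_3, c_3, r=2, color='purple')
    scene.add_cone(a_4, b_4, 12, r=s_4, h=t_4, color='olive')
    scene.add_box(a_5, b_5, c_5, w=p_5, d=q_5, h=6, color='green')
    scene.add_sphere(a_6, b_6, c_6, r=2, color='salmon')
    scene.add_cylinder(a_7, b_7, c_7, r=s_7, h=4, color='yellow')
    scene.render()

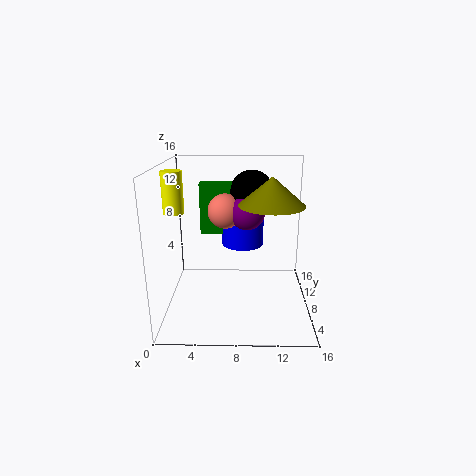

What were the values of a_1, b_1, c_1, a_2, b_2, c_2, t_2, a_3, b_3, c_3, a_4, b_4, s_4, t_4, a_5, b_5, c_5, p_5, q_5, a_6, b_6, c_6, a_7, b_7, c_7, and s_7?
a_1 = 9.5; b_1 = 11; c_1 = 12.5; a_2 = 8.5; b_2 = 11.5; c_2 = 6; t_2 = 3; a_3 = 9; b_3 = 9.5; c_3 = 10.5; a_4 = 11.5; b_4 = 7; s_4 = 3.5; t_4 = 3; a_5 = 3.5; b_5 = 10.5; c_5 = 7.5; p_5 = 5.5; q_5 = 2; a_6 = 6.5; b_6 = 10; c_6 = 10.5; a_7 = 2; b_7 = 4; c_7 = 12; s_7 = 1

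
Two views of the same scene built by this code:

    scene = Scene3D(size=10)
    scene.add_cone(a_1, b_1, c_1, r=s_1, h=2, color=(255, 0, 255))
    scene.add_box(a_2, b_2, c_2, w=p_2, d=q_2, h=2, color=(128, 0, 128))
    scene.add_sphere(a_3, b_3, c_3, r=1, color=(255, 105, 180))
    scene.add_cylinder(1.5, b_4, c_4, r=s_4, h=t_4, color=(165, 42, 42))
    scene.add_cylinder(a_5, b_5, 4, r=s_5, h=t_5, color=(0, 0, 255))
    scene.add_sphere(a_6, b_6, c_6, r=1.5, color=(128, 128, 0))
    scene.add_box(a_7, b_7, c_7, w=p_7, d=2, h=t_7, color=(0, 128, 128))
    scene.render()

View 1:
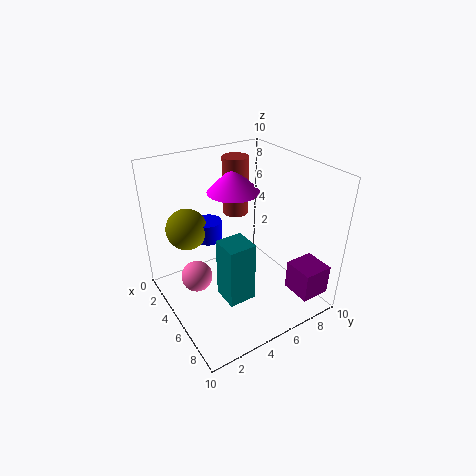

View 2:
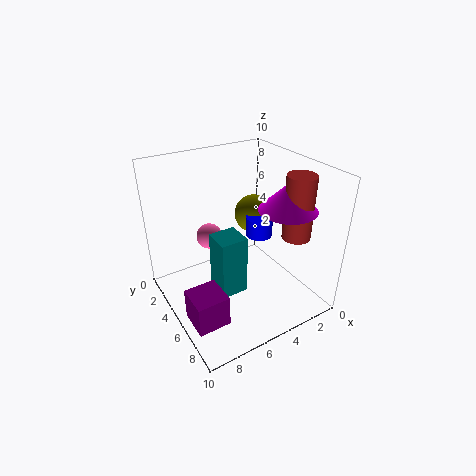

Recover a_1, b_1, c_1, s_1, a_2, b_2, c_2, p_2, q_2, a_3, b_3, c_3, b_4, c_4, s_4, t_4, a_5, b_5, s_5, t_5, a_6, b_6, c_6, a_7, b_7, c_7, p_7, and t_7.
a_1 = 2; b_1 = 6.5; c_1 = 7; s_1 = 2; a_2 = 8; b_2 = 7; c_2 = 2; p_2 = 2; q_2 = 2; a_3 = 5.5; b_3 = 1.5; c_3 = 3.5; b_4 = 7; c_4 = 5; s_4 = 1; t_4 = 4.5; a_5 = 2.5; b_5 = 4; s_5 = 1; t_5 = 1.5; a_6 = 2; b_6 = 2.5; c_6 = 5; a_7 = 4.5; b_7 = 3.5; c_7 = 0.5; p_7 = 2; t_7 = 4.5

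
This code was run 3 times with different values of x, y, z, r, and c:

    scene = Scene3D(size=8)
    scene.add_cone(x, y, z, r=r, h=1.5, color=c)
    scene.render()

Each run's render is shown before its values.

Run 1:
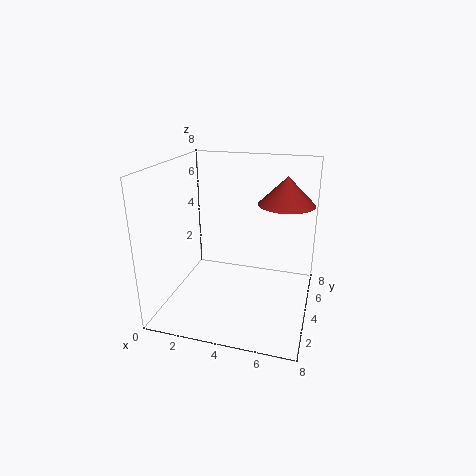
x = 6.5
y = 4.5
z = 6
r = 1.5
c = 'brown'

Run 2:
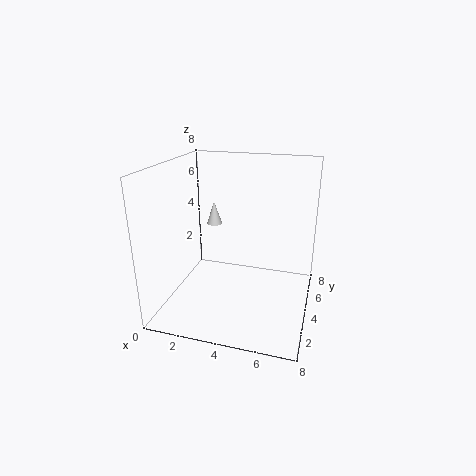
x = 1.5
y = 7
z = 3.5
r = 0.5
c = 'lightgray'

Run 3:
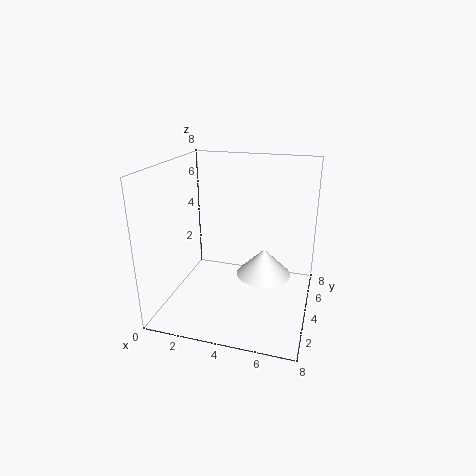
x = 5.5
y = 4
z = 2
r = 1.5
c = 'white'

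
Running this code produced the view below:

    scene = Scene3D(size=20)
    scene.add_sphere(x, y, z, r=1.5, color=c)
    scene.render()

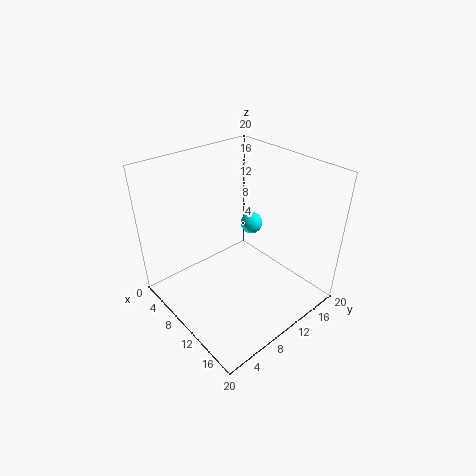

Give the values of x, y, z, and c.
x = 10
y = 12.5
z = 11.5
c = 'cyan'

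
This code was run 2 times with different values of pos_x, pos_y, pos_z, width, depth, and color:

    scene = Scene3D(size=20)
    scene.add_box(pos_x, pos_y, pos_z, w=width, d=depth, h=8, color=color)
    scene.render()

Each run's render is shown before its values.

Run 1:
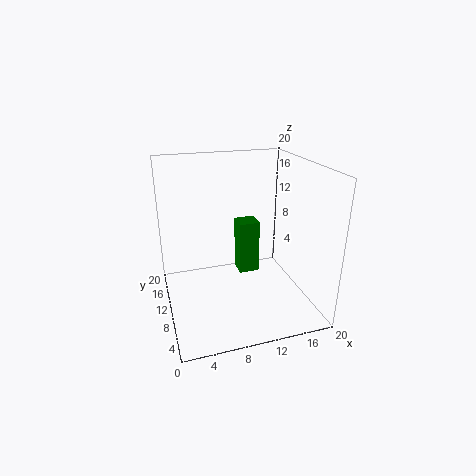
pos_x = 11; pos_y = 12; pos_z = 3; width = 3; depth = 3; color = 'green'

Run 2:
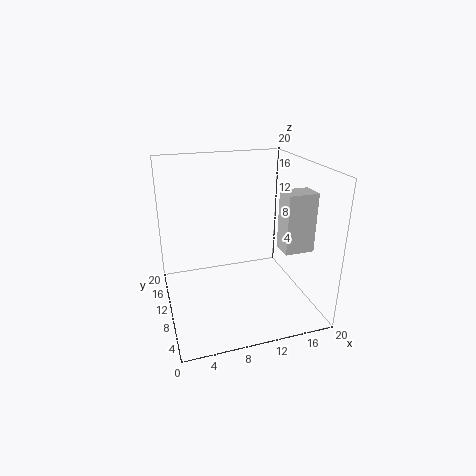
pos_x = 15; pos_y = 5; pos_z = 9; width = 4; depth = 3; color = 'lightgray'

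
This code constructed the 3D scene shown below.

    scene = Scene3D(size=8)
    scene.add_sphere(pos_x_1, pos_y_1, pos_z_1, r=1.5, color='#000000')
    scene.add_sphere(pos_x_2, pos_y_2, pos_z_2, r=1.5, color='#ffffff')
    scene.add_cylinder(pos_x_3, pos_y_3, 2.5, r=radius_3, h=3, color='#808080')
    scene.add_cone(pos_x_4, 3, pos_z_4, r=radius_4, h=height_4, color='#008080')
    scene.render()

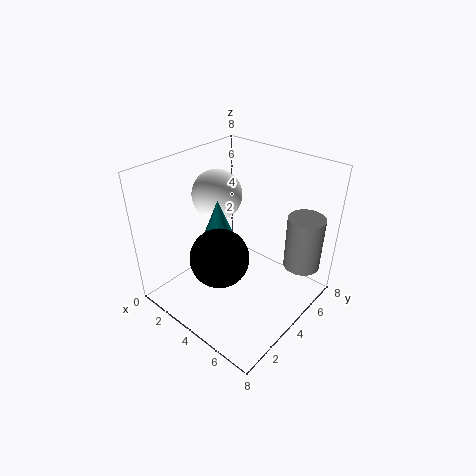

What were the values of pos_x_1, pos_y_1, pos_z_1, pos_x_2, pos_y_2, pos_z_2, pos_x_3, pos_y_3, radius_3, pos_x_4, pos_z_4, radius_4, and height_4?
pos_x_1 = 4.5; pos_y_1 = 2; pos_z_1 = 4; pos_x_2 = 1.5; pos_y_2 = 5; pos_z_2 = 5.5; pos_x_3 = 7; pos_y_3 = 6; radius_3 = 1; pos_x_4 = 3.5; pos_z_4 = 4; radius_4 = 1; height_4 = 2.5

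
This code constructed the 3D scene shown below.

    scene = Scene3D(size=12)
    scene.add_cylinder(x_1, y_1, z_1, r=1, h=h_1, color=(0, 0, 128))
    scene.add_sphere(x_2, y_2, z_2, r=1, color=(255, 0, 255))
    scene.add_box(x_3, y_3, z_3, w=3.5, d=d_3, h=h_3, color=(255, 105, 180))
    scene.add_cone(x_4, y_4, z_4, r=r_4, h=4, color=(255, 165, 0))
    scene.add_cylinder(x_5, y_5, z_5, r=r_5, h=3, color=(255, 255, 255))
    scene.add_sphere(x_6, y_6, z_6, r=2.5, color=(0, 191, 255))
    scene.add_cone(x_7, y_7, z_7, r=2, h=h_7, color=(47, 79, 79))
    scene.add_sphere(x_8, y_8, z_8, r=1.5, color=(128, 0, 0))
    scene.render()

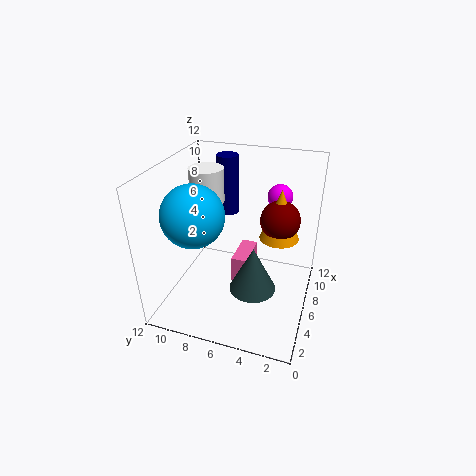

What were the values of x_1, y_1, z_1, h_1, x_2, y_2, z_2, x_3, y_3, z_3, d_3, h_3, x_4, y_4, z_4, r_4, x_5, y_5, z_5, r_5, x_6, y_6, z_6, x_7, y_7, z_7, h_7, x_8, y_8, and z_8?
x_1 = 10.5; y_1 = 8.5; z_1 = 6; h_1 = 5.5; x_2 = 7.5; y_2 = 3; z_2 = 9.5; x_3 = 7; y_3 = 5.5; z_3 = 0.5; d_3 = 1.5; h_3 = 2.5; x_4 = 5.5; y_4 = 2.5; z_4 = 7; r_4 = 1.5; x_5 = 8; y_5 = 9.5; z_5 = 8; r_5 = 1.5; x_6 = 4; y_6 = 9; z_6 = 8.5; x_7 = 5.5; y_7 = 4.5; z_7 = 1.5; h_7 = 4; x_8 = 5.5; y_8 = 2.5; z_8 = 8.5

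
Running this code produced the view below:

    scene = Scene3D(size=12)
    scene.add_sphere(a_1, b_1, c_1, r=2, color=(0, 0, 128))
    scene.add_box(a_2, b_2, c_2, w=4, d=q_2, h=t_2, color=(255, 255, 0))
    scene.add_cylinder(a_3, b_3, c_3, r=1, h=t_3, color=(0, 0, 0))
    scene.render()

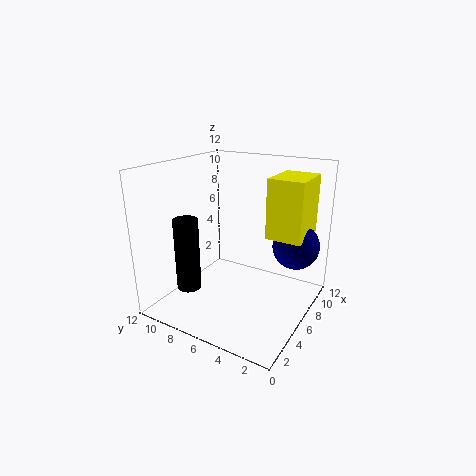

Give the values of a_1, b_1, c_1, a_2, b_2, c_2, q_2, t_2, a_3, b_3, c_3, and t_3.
a_1 = 9
b_1 = 2
c_1 = 5
a_2 = 7
b_2 = 1
c_2 = 6
q_2 = 3
t_2 = 5
a_3 = 3
b_3 = 9
c_3 = 2
t_3 = 6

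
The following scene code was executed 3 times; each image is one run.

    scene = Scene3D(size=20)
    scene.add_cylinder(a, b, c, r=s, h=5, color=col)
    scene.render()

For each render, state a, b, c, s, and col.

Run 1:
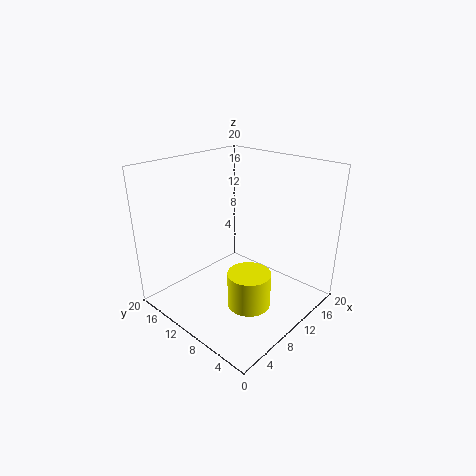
a = 9
b = 7
c = 1
s = 3
col = 'yellow'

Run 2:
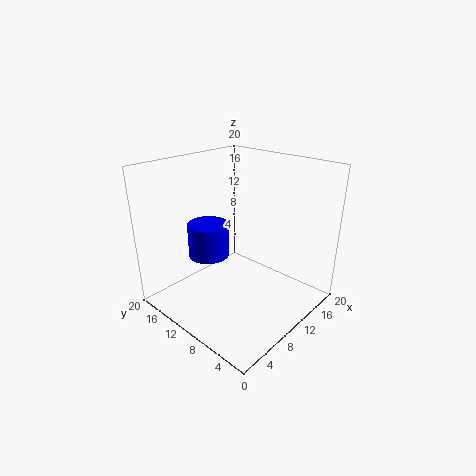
a = 9
b = 15
c = 6
s = 3
col = 'blue'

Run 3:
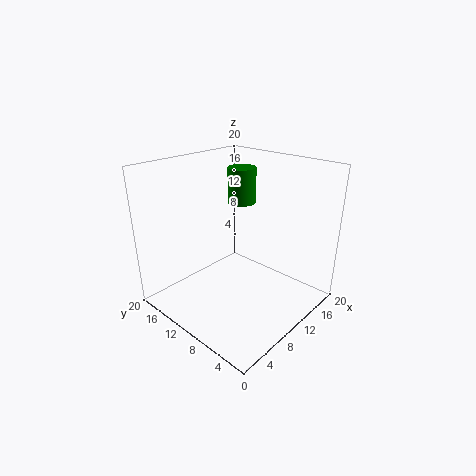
a = 13
b = 12
c = 14
s = 2
col = 'green'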